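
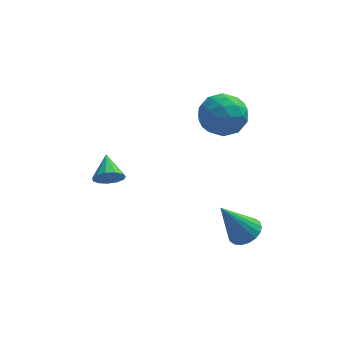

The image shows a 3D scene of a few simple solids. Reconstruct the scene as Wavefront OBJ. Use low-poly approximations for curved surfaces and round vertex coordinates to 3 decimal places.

v -3.182 1.927 -2.078
v -2.864 2.219 -2.616
v -3.278 3.053 -1.522
v -3.244 2.227 -2.696
v -3.605 2.138 -2.58
v -3.831 1.983 -2.305
v -3.851 1.81 -1.958
v -3.659 1.674 -1.648
v -3.315 1.618 -1.475
v -2.929 1.66 -1.494
v -2.623 1.787 -1.698
v -2.495 1.958 -2.022
v -2.584 2.119 -2.365
v 1.8 4.169 0.127
v 2.375 3.803 1.008
v 0.625 2.817 0.332
v 1.2 2.451 1.213
v 0.636 3.41 1.276
v 1.362 4.246 1.149
v 1.638 2.374 0.191
v 2.364 3.21 0.064
v 2.275 2.694 1.048
v 1.656 3.333 1.718
v 1.344 3.287 -0.378
v 0.725 3.926 0.292
v 2.191 4.105 0.549
v 0.809 2.515 0.791
v 0.478 3.079 0.827
v 0.816 2.864 1.345
v 1.595 4.365 0.632
v 1.934 4.15 1.15
v 0.911 3.919 1.308
v 1.066 2.47 0.19
v 1.405 2.255 0.708
v 2.184 3.756 -0.005
v 2.522 3.541 0.513
v 2.089 2.701 0.032
v 2.47 3.237 1.091
v 1.779 2.443 1.211
v 2.037 2.398 0.611
v 2.464 2.889 0.536
v 2.106 3.614 1.485
v 1.415 2.819 1.605
v 1.084 3.382 1.642
v 1.511 3.874 1.568
v 2.047 2.961 1.508
v 1.585 3.801 -0.265
v 0.894 3.006 -0.145
v 1.489 2.746 -0.228
v 1.916 3.238 -0.302
v 1.221 4.177 0.129
v 0.53 3.383 0.249
v 0.536 3.731 0.804
v 0.963 4.222 0.729
v 0.953 3.659 -0.168
v 2.271 0.414 -4.363
v 2.857 0.003 -4.08
v 1.249 0.186 -2.577
v 2.939 0.323 -3.992
v 2.889 0.662 -3.977
v 2.717 0.952 -4.039
v 2.456 1.135 -4.165
v 2.158 1.175 -4.33
v 1.883 1.065 -4.502
v 1.685 0.826 -4.646
v 1.602 0.505 -4.734
v 1.652 0.166 -4.748
v 1.825 -0.123 -4.687
v 2.085 -0.307 -4.561
v 2.383 -0.347 -4.396
v 2.658 -0.237 -4.224
f 2 1 4
f 2 4 3
f 4 1 5
f 4 5 3
f 5 1 6
f 5 6 3
f 6 1 7
f 6 7 3
f 7 1 8
f 7 8 3
f 8 1 9
f 8 9 3
f 9 1 10
f 9 10 3
f 10 1 11
f 10 11 3
f 11 1 12
f 11 12 3
f 12 1 13
f 12 13 3
f 13 1 2
f 13 2 3
f 14 51 30
f 51 25 54
f 30 54 19
f 51 54 30
f 14 30 26
f 30 19 31
f 26 31 15
f 30 31 26
f 14 26 35
f 26 15 36
f 35 36 21
f 26 36 35
f 14 35 47
f 35 21 50
f 47 50 24
f 35 50 47
f 14 47 51
f 47 24 55
f 51 55 25
f 47 55 51
f 15 31 42
f 31 19 45
f 42 45 23
f 31 45 42
f 19 54 32
f 54 25 53
f 32 53 18
f 54 53 32
f 25 55 52
f 55 24 48
f 52 48 16
f 55 48 52
f 24 50 49
f 50 21 37
f 49 37 20
f 50 37 49
f 21 36 41
f 36 15 38
f 41 38 22
f 36 38 41
f 17 43 29
f 43 23 44
f 29 44 18
f 43 44 29
f 17 29 27
f 29 18 28
f 27 28 16
f 29 28 27
f 17 27 34
f 27 16 33
f 34 33 20
f 27 33 34
f 17 34 39
f 34 20 40
f 39 40 22
f 34 40 39
f 17 39 43
f 39 22 46
f 43 46 23
f 39 46 43
f 18 44 32
f 44 23 45
f 32 45 19
f 44 45 32
f 16 28 52
f 28 18 53
f 52 53 25
f 28 53 52
f 20 33 49
f 33 16 48
f 49 48 24
f 33 48 49
f 22 40 41
f 40 20 37
f 41 37 21
f 40 37 41
f 23 46 42
f 46 22 38
f 42 38 15
f 46 38 42
f 57 56 59
f 57 59 58
f 59 56 60
f 59 60 58
f 60 56 61
f 60 61 58
f 61 56 62
f 61 62 58
f 62 56 63
f 62 63 58
f 63 56 64
f 63 64 58
f 64 56 65
f 64 65 58
f 65 56 66
f 65 66 58
f 66 56 67
f 66 67 58
f 67 56 68
f 67 68 58
f 68 56 69
f 68 69 58
f 69 56 70
f 69 70 58
f 70 56 71
f 70 71 58
f 71 56 57
f 71 57 58



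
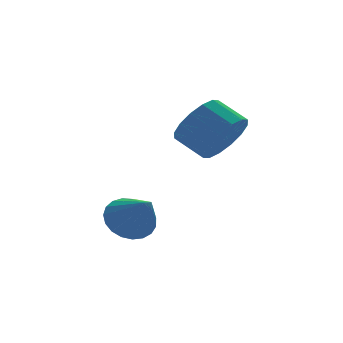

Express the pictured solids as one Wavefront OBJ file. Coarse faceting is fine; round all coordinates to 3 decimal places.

v 0.267 3.173 0.522
v 0.957 2.9 0.172
v 0.333 2.007 1.558
v 1.077 3.116 0.408
v 1.057 3.341 0.663
v 0.901 3.538 0.893
v 0.635 3.671 1.06
v 0.305 3.718 1.134
v -0.031 3.671 1.102
v -0.315 3.537 0.97
v -0.499 3.341 0.76
v -0.551 3.115 0.509
v -0.46 2.9 0.261
v -0.244 2.731 0.058
v 0.06 2.639 -0.065
v 0.4 2.639 -0.086
v 0.718 2.732 -0.002
v 3.15 2.736 3.306
v 3.836 2.65 3.972
v 3.376 3.538 4.56
v 2.69 3.624 3.894
v 4.021 2.968 3.637
v 3.561 3.855 4.226
v 3.972 3.223 3.214
v 3.512 4.111 3.803
v 3.703 3.348 2.815
v 3.243 4.236 3.404
v 3.286 3.309 2.548
v 2.826 4.197 3.136
v 2.833 3.117 2.484
v 2.373 4.004 3.072
v 2.464 2.822 2.64
v 2.004 3.71 3.228
v 2.279 2.505 2.974
v 1.819 3.392 3.563
v 2.328 2.249 3.397
v 1.868 3.137 3.986
v 2.597 2.124 3.796
v 2.137 3.012 4.385
v 3.014 2.163 4.064
v 2.554 3.051 4.652
v 3.467 2.356 4.128
v 3.007 3.243 4.716
f 2 1 4
f 2 4 3
f 4 1 5
f 4 5 3
f 5 1 6
f 5 6 3
f 6 1 7
f 6 7 3
f 7 1 8
f 7 8 3
f 8 1 9
f 8 9 3
f 9 1 10
f 9 10 3
f 10 1 11
f 10 11 3
f 11 1 12
f 11 12 3
f 12 1 13
f 12 13 3
f 13 1 14
f 13 14 3
f 14 1 15
f 14 15 3
f 15 1 16
f 15 16 3
f 16 1 17
f 16 17 3
f 17 1 2
f 17 2 3
f 19 18 22
f 19 22 20
f 20 22 23
f 20 23 21
f 22 18 24
f 22 24 23
f 23 24 25
f 23 25 21
f 24 18 26
f 24 26 25
f 25 26 27
f 25 27 21
f 26 18 28
f 26 28 27
f 27 28 29
f 27 29 21
f 28 18 30
f 28 30 29
f 29 30 31
f 29 31 21
f 30 18 32
f 30 32 31
f 31 32 33
f 31 33 21
f 32 18 34
f 32 34 33
f 33 34 35
f 33 35 21
f 34 18 36
f 34 36 35
f 35 36 37
f 35 37 21
f 36 18 38
f 36 38 37
f 37 38 39
f 37 39 21
f 38 18 40
f 38 40 39
f 39 40 41
f 39 41 21
f 40 18 42
f 40 42 41
f 41 42 43
f 41 43 21
f 42 18 19
f 42 19 43
f 43 19 20
f 43 20 21



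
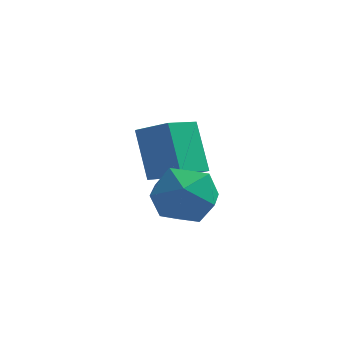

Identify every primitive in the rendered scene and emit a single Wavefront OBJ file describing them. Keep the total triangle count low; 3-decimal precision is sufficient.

v 2.379 -0.449 -3.029
v 1.861 -1.467 -2.599
v 3.251 -0.695 -2.561
v 2.734 -1.713 -2.131
v 2.846 -1.227 -4.309
v 2.329 -2.245 -3.879
v 3.719 -1.473 -3.841
v 3.201 -2.491 -3.411
v 3.511 -2.799 -3.15
v 4.065 -3.472 -2.782
v 2.955 -3.808 -4.158
v 3.509 -4.481 -3.79
v 2.783 -4.139 -3.288
v 3.127 -3.515 -2.665
v 3.893 -3.765 -4.275
v 4.237 -3.141 -3.652
v 4.301 -4.069 -3.477
v 3.615 -4.3 -2.867
v 3.405 -2.98 -4.073
v 2.719 -3.211 -3.463
f 2 4 1
f 5 2 1
f 1 4 3
f 3 5 1
f 2 8 4
f 6 2 5
f 6 8 2
f 4 8 3
f 7 5 3
f 3 8 7
f 7 6 5
f 8 6 7
f 9 20 14
f 9 14 10
f 9 10 16
f 9 16 19
f 9 19 20
f 10 14 18
f 14 20 13
f 20 19 11
f 19 16 15
f 16 10 17
f 12 18 13
f 12 13 11
f 12 11 15
f 12 15 17
f 12 17 18
f 13 18 14
f 11 13 20
f 15 11 19
f 17 15 16
f 18 17 10



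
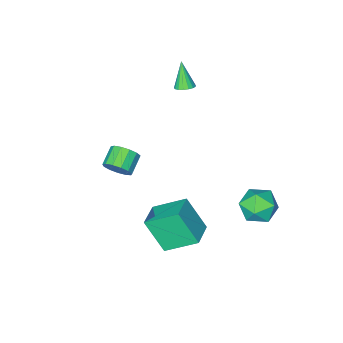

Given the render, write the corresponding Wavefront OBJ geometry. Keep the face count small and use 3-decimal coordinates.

v -2.19 -3.061 2.567
v -1.661 -3.15 2.63
v -2.47 -3.779 3.913
v -1.7 -2.921 2.744
v -1.85 -2.724 2.818
v -2.079 -2.605 2.834
v -2.333 -2.59 2.789
v -2.555 -2.683 2.694
v -2.693 -2.863 2.569
v -2.716 -3.088 2.444
v -2.618 -3.307 2.348
v -2.423 -3.47 2.301
v -2.174 -3.539 2.316
v -1.929 -3.499 2.388
v -1.744 -3.358 2.502
v 3.7 -0.193 1.941
v 4.168 -0.449 2.469
v 3.347 -0.962 2.947
v 2.88 -0.707 2.419
v 4.019 -0.079 2.61
v 3.198 -0.592 3.089
v 3.769 0.254 2.539
v 2.948 -0.259 3.017
v 3.498 0.445 2.278
v 2.677 -0.068 2.756
v 3.29 0.434 1.91
v 2.469 -0.08 2.388
v 3.213 0.223 1.551
v 2.392 -0.29 2.03
v 3.291 -0.12 1.317
v 2.47 -0.633 1.795
v 3.498 -0.486 1.28
v 2.678 -0.999 1.759
v 3.77 -0.759 1.454
v 2.949 -1.273 1.932
v 4.02 -0.853 1.781
v 3.199 -1.366 2.26
v 4.168 -0.737 2.16
v 3.347 -1.25 2.638
v -1.923 4.224 -1.951
v -1.29 3.919 -1.141
v -2.75 2.701 -1.879
v -2.117 2.396 -1.069
v -2.841 3.173 -0.92
v -2.329 4.115 -0.965
v -1.711 2.505 -2.055
v -1.199 3.447 -2.1
v -1.158 2.857 -1.205
v -1.857 3.269 -0.504
v -2.183 3.351 -2.516
v -2.882 3.763 -1.815
v 0.804 2.978 -1.738
v 1.237 1.936 -0.075
v 1.881 3.836 -1.482
v 2.314 2.794 0.182
v 1.966 1.826 -2.762
v 2.399 0.784 -1.098
v 3.043 2.684 -2.505
v 3.476 1.642 -0.842
f 2 1 4
f 2 4 3
f 4 1 5
f 4 5 3
f 5 1 6
f 5 6 3
f 6 1 7
f 6 7 3
f 7 1 8
f 7 8 3
f 8 1 9
f 8 9 3
f 9 1 10
f 9 10 3
f 10 1 11
f 10 11 3
f 11 1 12
f 11 12 3
f 12 1 13
f 12 13 3
f 13 1 14
f 13 14 3
f 14 1 15
f 14 15 3
f 15 1 2
f 15 2 3
f 17 16 20
f 17 20 18
f 18 20 21
f 18 21 19
f 20 16 22
f 20 22 21
f 21 22 23
f 21 23 19
f 22 16 24
f 22 24 23
f 23 24 25
f 23 25 19
f 24 16 26
f 24 26 25
f 25 26 27
f 25 27 19
f 26 16 28
f 26 28 27
f 27 28 29
f 27 29 19
f 28 16 30
f 28 30 29
f 29 30 31
f 29 31 19
f 30 16 32
f 30 32 31
f 31 32 33
f 31 33 19
f 32 16 34
f 32 34 33
f 33 34 35
f 33 35 19
f 34 16 36
f 34 36 35
f 35 36 37
f 35 37 19
f 36 16 38
f 36 38 37
f 37 38 39
f 37 39 19
f 38 16 17
f 38 17 39
f 39 17 18
f 39 18 19
f 40 51 45
f 40 45 41
f 40 41 47
f 40 47 50
f 40 50 51
f 41 45 49
f 45 51 44
f 51 50 42
f 50 47 46
f 47 41 48
f 43 49 44
f 43 44 42
f 43 42 46
f 43 46 48
f 43 48 49
f 44 49 45
f 42 44 51
f 46 42 50
f 48 46 47
f 49 48 41
f 53 55 52
f 56 53 52
f 52 55 54
f 54 56 52
f 53 59 55
f 57 53 56
f 57 59 53
f 55 59 54
f 58 56 54
f 54 59 58
f 58 57 56
f 59 57 58



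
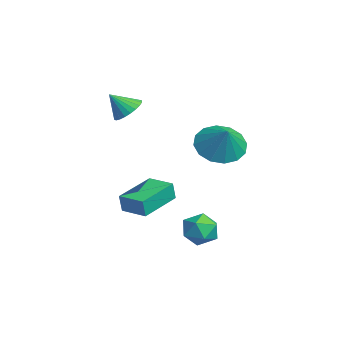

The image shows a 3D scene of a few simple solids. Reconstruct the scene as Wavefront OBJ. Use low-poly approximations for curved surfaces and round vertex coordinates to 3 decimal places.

v -1.178 -1.154 -1.486
v -1.086 -1.29 -0.621
v -2.395 0.364 -1.117
v -2.303 0.228 -0.253
v -0.217 -0.388 -1.467
v -0.125 -0.524 -0.603
v -1.434 1.13 -1.099
v -1.342 0.994 -0.234
v 0.67 2.456 2.622
v 1.367 1.876 2.017
v 1.61 2.504 3.658
v 1.479 2.415 1.891
v 1.373 2.964 1.961
v 1.079 3.378 2.208
v 0.676 3.545 2.566
v 0.271 3.419 2.939
v -0.027 3.036 3.226
v -0.138 2.497 3.352
v -0.032 1.947 3.282
v 0.261 1.534 3.035
v 0.665 1.367 2.677
v 1.07 1.493 2.304
v 0.402 1.907 -2.517
v 1.2 2.226 -2.367
v 0.58 0.974 -1.473
v 1.378 1.293 -1.323
v 0.674 1.774 -1.138
v 0.564 2.351 -1.783
v 1.216 0.849 -2.057
v 1.106 1.426 -2.702
v 1.703 1.572 -2.083
v 1.369 2.144 -1.515
v 0.411 1.056 -2.325
v 0.077 1.628 -1.757
v -3.612 -0.379 3.21
v -2.915 -0.199 3.484
v -3.768 -1.141 4.11
v -3.087 0.003 3.625
v -3.339 0.147 3.703
v -3.633 0.21 3.706
v -3.923 0.184 3.633
v -4.166 0.073 3.496
v -4.325 -0.108 3.315
v -4.375 -0.33 3.119
v -4.308 -0.559 2.936
v -4.136 -0.76 2.795
v -3.884 -0.904 2.717
v -3.59 -0.968 2.715
v -3.3 -0.942 2.787
v -3.057 -0.83 2.924
v -2.898 -0.649 3.105
v -2.849 -0.428 3.302
f 2 4 1
f 5 2 1
f 1 4 3
f 3 5 1
f 2 8 4
f 6 2 5
f 6 8 2
f 4 8 3
f 7 5 3
f 3 8 7
f 7 6 5
f 8 6 7
f 10 9 12
f 10 12 11
f 12 9 13
f 12 13 11
f 13 9 14
f 13 14 11
f 14 9 15
f 14 15 11
f 15 9 16
f 15 16 11
f 16 9 17
f 16 17 11
f 17 9 18
f 17 18 11
f 18 9 19
f 18 19 11
f 19 9 20
f 19 20 11
f 20 9 21
f 20 21 11
f 21 9 22
f 21 22 11
f 22 9 10
f 22 10 11
f 23 34 28
f 23 28 24
f 23 24 30
f 23 30 33
f 23 33 34
f 24 28 32
f 28 34 27
f 34 33 25
f 33 30 29
f 30 24 31
f 26 32 27
f 26 27 25
f 26 25 29
f 26 29 31
f 26 31 32
f 27 32 28
f 25 27 34
f 29 25 33
f 31 29 30
f 32 31 24
f 36 35 38
f 36 38 37
f 38 35 39
f 38 39 37
f 39 35 40
f 39 40 37
f 40 35 41
f 40 41 37
f 41 35 42
f 41 42 37
f 42 35 43
f 42 43 37
f 43 35 44
f 43 44 37
f 44 35 45
f 44 45 37
f 45 35 46
f 45 46 37
f 46 35 47
f 46 47 37
f 47 35 48
f 47 48 37
f 48 35 49
f 48 49 37
f 49 35 50
f 49 50 37
f 50 35 51
f 50 51 37
f 51 35 52
f 51 52 37
f 52 35 36
f 52 36 37



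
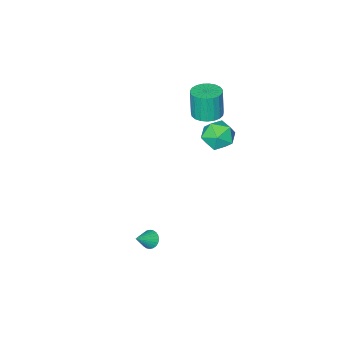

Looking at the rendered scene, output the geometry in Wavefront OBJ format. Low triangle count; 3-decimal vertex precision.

v -1.548 0.821 3.02
v -1.051 1.442 3.104
v -1.114 1.279 4.684
v -1.612 0.659 4.6
v -1.348 1.591 3.107
v -1.411 1.428 4.687
v -1.68 1.607 3.095
v -1.744 1.444 4.676
v -1.99 1.487 3.071
v -2.053 1.324 4.651
v -2.223 1.252 3.037
v -2.286 1.089 4.618
v -2.339 0.942 3.001
v -2.402 0.78 4.581
v -2.319 0.612 2.967
v -2.382 0.449 4.548
v -2.165 0.318 2.943
v -2.228 0.155 4.524
v -1.905 0.111 2.932
v -1.968 -0.052 4.513
v -1.583 0.026 2.937
v -1.647 -0.136 4.517
v -1.255 0.08 2.955
v -1.319 -0.083 4.536
v -0.978 0.261 2.985
v -1.042 0.098 4.565
v -0.8 0.54 3.021
v -0.863 0.377 4.601
v -0.75 0.867 3.056
v -0.814 0.704 4.637
v -0.839 1.186 3.086
v -0.903 1.023 4.666
v -1.375 2.922 2.246
v -0.69 2.588 2.825
v -1.77 1.472 1.875
v -1.085 1.138 2.454
v -1.856 1.569 2.823
v -1.612 2.465 3.052
v -0.848 1.595 1.648
v -0.604 2.491 1.877
v -0.365 1.768 2.455
v -0.987 1.752 3.182
v -1.473 2.308 1.518
v -2.095 2.292 2.245
v 3.245 2.31 -3.022
v 3.568 2.211 -3.443
v 4.155 2.37 -2.338
v 3.558 2.421 -3.448
v 3.5 2.615 -3.388
v 3.404 2.762 -3.272
v 3.283 2.84 -3.119
v 3.156 2.838 -2.95
v 3.043 2.755 -2.793
v 2.961 2.605 -2.67
v 2.922 2.41 -2.601
v 2.932 2.199 -2.596
v 2.99 2.006 -2.656
v 3.086 1.859 -2.772
v 3.207 1.78 -2.926
v 3.334 1.782 -3.094
v 3.447 1.865 -3.252
v 3.529 2.015 -3.374
f 2 1 5
f 2 5 3
f 3 5 6
f 3 6 4
f 5 1 7
f 5 7 6
f 6 7 8
f 6 8 4
f 7 1 9
f 7 9 8
f 8 9 10
f 8 10 4
f 9 1 11
f 9 11 10
f 10 11 12
f 10 12 4
f 11 1 13
f 11 13 12
f 12 13 14
f 12 14 4
f 13 1 15
f 13 15 14
f 14 15 16
f 14 16 4
f 15 1 17
f 15 17 16
f 16 17 18
f 16 18 4
f 17 1 19
f 17 19 18
f 18 19 20
f 18 20 4
f 19 1 21
f 19 21 20
f 20 21 22
f 20 22 4
f 21 1 23
f 21 23 22
f 22 23 24
f 22 24 4
f 23 1 25
f 23 25 24
f 24 25 26
f 24 26 4
f 25 1 27
f 25 27 26
f 26 27 28
f 26 28 4
f 27 1 29
f 27 29 28
f 28 29 30
f 28 30 4
f 29 1 31
f 29 31 30
f 30 31 32
f 30 32 4
f 31 1 2
f 31 2 32
f 32 2 3
f 32 3 4
f 33 44 38
f 33 38 34
f 33 34 40
f 33 40 43
f 33 43 44
f 34 38 42
f 38 44 37
f 44 43 35
f 43 40 39
f 40 34 41
f 36 42 37
f 36 37 35
f 36 35 39
f 36 39 41
f 36 41 42
f 37 42 38
f 35 37 44
f 39 35 43
f 41 39 40
f 42 41 34
f 46 45 48
f 46 48 47
f 48 45 49
f 48 49 47
f 49 45 50
f 49 50 47
f 50 45 51
f 50 51 47
f 51 45 52
f 51 52 47
f 52 45 53
f 52 53 47
f 53 45 54
f 53 54 47
f 54 45 55
f 54 55 47
f 55 45 56
f 55 56 47
f 56 45 57
f 56 57 47
f 57 45 58
f 57 58 47
f 58 45 59
f 58 59 47
f 59 45 60
f 59 60 47
f 60 45 61
f 60 61 47
f 61 45 62
f 61 62 47
f 62 45 46
f 62 46 47



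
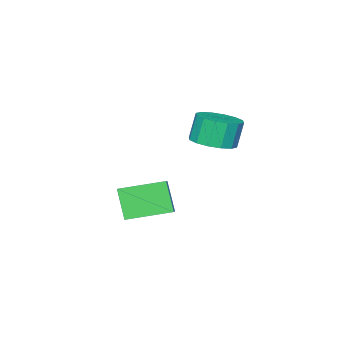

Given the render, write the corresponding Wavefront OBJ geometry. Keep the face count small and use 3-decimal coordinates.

v 0.458 -0.103 3.359
v 1.159 -0.562 3.591
v 0.803 -0.557 4.674
v 0.102 -0.097 4.441
v 1.284 -0.131 3.63
v 0.928 -0.126 4.713
v 1.188 0.307 3.596
v 0.831 0.313 4.679
v 0.896 0.636 3.499
v 0.539 0.642 4.582
v 0.486 0.767 3.363
v 0.13 0.772 4.446
v 0.07 0.665 3.227
v -0.287 0.67 4.31
v -0.243 0.357 3.126
v -0.599 0.362 4.209
v -0.368 -0.074 3.087
v -0.724 -0.069 4.17
v -0.271 -0.513 3.121
v -0.628 -0.507 4.204
v 0.021 -0.842 3.218
v -0.336 -0.836 4.301
v 0.43 -0.972 3.354
v 0.074 -0.967 4.437
v 0.847 -0.87 3.49
v 0.49 -0.865 4.573
v 0.365 -1.963 -0.882
v 0.051 -2.619 0.326
v 1.017 -1.429 -0.422
v 0.702 -2.085 0.786
v 1.618 -3.195 -1.226
v 1.303 -3.851 -0.018
v 2.269 -2.661 -0.766
v 1.955 -3.317 0.442
f 2 1 5
f 2 5 3
f 3 5 6
f 3 6 4
f 5 1 7
f 5 7 6
f 6 7 8
f 6 8 4
f 7 1 9
f 7 9 8
f 8 9 10
f 8 10 4
f 9 1 11
f 9 11 10
f 10 11 12
f 10 12 4
f 11 1 13
f 11 13 12
f 12 13 14
f 12 14 4
f 13 1 15
f 13 15 14
f 14 15 16
f 14 16 4
f 15 1 17
f 15 17 16
f 16 17 18
f 16 18 4
f 17 1 19
f 17 19 18
f 18 19 20
f 18 20 4
f 19 1 21
f 19 21 20
f 20 21 22
f 20 22 4
f 21 1 23
f 21 23 22
f 22 23 24
f 22 24 4
f 23 1 25
f 23 25 24
f 24 25 26
f 24 26 4
f 25 1 2
f 25 2 26
f 26 2 3
f 26 3 4
f 28 30 27
f 31 28 27
f 27 30 29
f 29 31 27
f 28 34 30
f 32 28 31
f 32 34 28
f 30 34 29
f 33 31 29
f 29 34 33
f 33 32 31
f 34 32 33



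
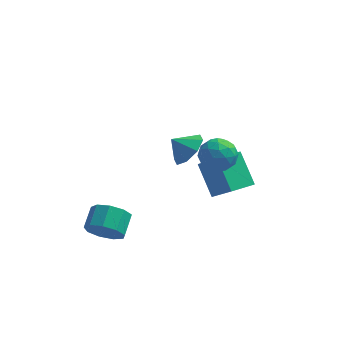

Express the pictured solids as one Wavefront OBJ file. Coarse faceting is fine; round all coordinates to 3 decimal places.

v 3.981 -0.56 -0.118
v 3.217 0.456 1.142
v 3.059 0.087 -1.198
v 2.296 1.103 0.062
v 4.864 0.357 -0.322
v 4.101 1.373 0.938
v 3.943 1.004 -1.402
v 3.179 2.02 -0.142
v 1.576 3.176 -0.779
v 2.215 3.212 -0.05
v 0.804 3.124 -0.101
v 1.985 3.886 -0.261
v 1.516 4.144 -0.775
v 1.082 3.834 -1.292
v 0.938 3.139 -1.509
v 1.168 2.465 -1.298
v 1.637 2.208 -0.784
v 2.071 2.517 -0.267
v 3.653 0.351 2.201
v 4.087 -0.325 2.616
v 2.653 -0.595 1.704
v 3.087 -1.271 2.119
v 2.658 -0.642 2.607
v 3.276 -0.057 2.914
v 3.464 -0.863 1.406
v 4.082 -0.278 1.713
v 3.97 -1.075 2.125
v 3.472 -0.939 2.867
v 3.268 0.019 1.453
v 2.77 0.155 2.195
v 3.957 0.096 2.452
v 2.783 -1.016 1.868
v 2.531 -0.647 2.155
v 2.786 -1.044 2.399
v 3.481 0.254 2.627
v 3.736 -0.144 2.871
v 2.896 -0.33 2.866
v 3.004 -0.776 1.449
v 3.259 -1.174 1.693
v 3.954 0.124 1.921
v 4.209 -0.273 2.165
v 3.844 -0.59 1.454
v 4.144 -0.742 2.407
v 3.557 -1.298 2.115
v 3.778 -1.058 1.696
v 4.141 -0.714 1.876
v 3.851 -0.662 2.844
v 3.264 -1.218 2.552
v 3.012 -0.849 2.838
v 3.375 -0.505 3.019
v 3.783 -1.103 2.555
v 3.476 0.298 1.768
v 2.889 -0.258 1.476
v 3.365 -0.415 1.301
v 3.728 -0.071 1.482
v 3.183 0.378 2.205
v 2.596 -0.178 1.913
v 2.599 -0.206 2.444
v 2.962 0.138 2.624
v 2.957 0.183 1.765
v -1.112 -2.643 -1.758
v -0.513 -3.018 -1.184
v -0.39 -2.032 -0.668
v -0.988 -1.657 -1.242
v -0.217 -2.794 -1.683
v -0.094 -1.807 -1.167
v -0.339 -2.499 -2.218
v -0.216 -1.513 -1.702
v -0.823 -2.272 -2.537
v -0.7 -1.285 -2.021
v -1.441 -2.218 -2.492
v -1.318 -1.232 -1.976
v -1.906 -2.364 -2.103
v -1.783 -1.377 -1.587
v -1.998 -2.64 -1.553
v -1.875 -1.653 -1.037
v -1.676 -2.917 -1.099
v -1.553 -1.931 -0.583
v -1.09 -3.067 -0.953
v -0.967 -2.081 -0.437
f 2 4 1
f 5 2 1
f 1 4 3
f 3 5 1
f 2 8 4
f 6 2 5
f 6 8 2
f 4 8 3
f 7 5 3
f 3 8 7
f 7 6 5
f 8 6 7
f 10 9 12
f 10 12 11
f 12 9 13
f 12 13 11
f 13 9 14
f 13 14 11
f 14 9 15
f 14 15 11
f 15 9 16
f 15 16 11
f 16 9 17
f 16 17 11
f 17 9 18
f 17 18 11
f 18 9 10
f 18 10 11
f 19 56 35
f 56 30 59
f 35 59 24
f 56 59 35
f 19 35 31
f 35 24 36
f 31 36 20
f 35 36 31
f 19 31 40
f 31 20 41
f 40 41 26
f 31 41 40
f 19 40 52
f 40 26 55
f 52 55 29
f 40 55 52
f 19 52 56
f 52 29 60
f 56 60 30
f 52 60 56
f 20 36 47
f 36 24 50
f 47 50 28
f 36 50 47
f 24 59 37
f 59 30 58
f 37 58 23
f 59 58 37
f 30 60 57
f 60 29 53
f 57 53 21
f 60 53 57
f 29 55 54
f 55 26 42
f 54 42 25
f 55 42 54
f 26 41 46
f 41 20 43
f 46 43 27
f 41 43 46
f 22 48 34
f 48 28 49
f 34 49 23
f 48 49 34
f 22 34 32
f 34 23 33
f 32 33 21
f 34 33 32
f 22 32 39
f 32 21 38
f 39 38 25
f 32 38 39
f 22 39 44
f 39 25 45
f 44 45 27
f 39 45 44
f 22 44 48
f 44 27 51
f 48 51 28
f 44 51 48
f 23 49 37
f 49 28 50
f 37 50 24
f 49 50 37
f 21 33 57
f 33 23 58
f 57 58 30
f 33 58 57
f 25 38 54
f 38 21 53
f 54 53 29
f 38 53 54
f 27 45 46
f 45 25 42
f 46 42 26
f 45 42 46
f 28 51 47
f 51 27 43
f 47 43 20
f 51 43 47
f 62 61 65
f 62 65 63
f 63 65 66
f 63 66 64
f 65 61 67
f 65 67 66
f 66 67 68
f 66 68 64
f 67 61 69
f 67 69 68
f 68 69 70
f 68 70 64
f 69 61 71
f 69 71 70
f 70 71 72
f 70 72 64
f 71 61 73
f 71 73 72
f 72 73 74
f 72 74 64
f 73 61 75
f 73 75 74
f 74 75 76
f 74 76 64
f 75 61 77
f 75 77 76
f 76 77 78
f 76 78 64
f 77 61 79
f 77 79 78
f 78 79 80
f 78 80 64
f 79 61 62
f 79 62 80
f 80 62 63
f 80 63 64



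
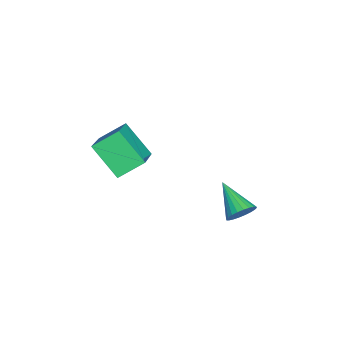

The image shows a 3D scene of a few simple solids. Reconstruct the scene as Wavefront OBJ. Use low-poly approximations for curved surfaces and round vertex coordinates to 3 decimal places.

v -0.844 4.071 -0.786
v -0.375 3.593 -0.672
v -1.976 3.169 0.086
v -0.339 3.751 -0.462
v -0.381 3.958 -0.302
v -0.493 4.182 -0.215
v -0.658 4.39 -0.215
v -0.852 4.549 -0.302
v -1.045 4.635 -0.462
v -1.207 4.635 -0.672
v -1.314 4.55 -0.9
v -1.349 4.392 -1.11
v -1.308 4.185 -1.27
v -1.196 3.96 -1.357
v -1.03 3.753 -1.357
v -0.837 3.594 -1.27
v -0.644 3.508 -1.11
v -0.482 3.507 -0.9
v -3.395 -2.047 1.057
v -1.513 -2.003 2.115
v -3.825 -1.004 1.779
v -1.943 -0.96 2.837
v -2.717 -0.9 -0.197
v -0.835 -0.856 0.861
v -3.147 0.143 0.525
v -1.265 0.187 1.583
f 2 1 4
f 2 4 3
f 4 1 5
f 4 5 3
f 5 1 6
f 5 6 3
f 6 1 7
f 6 7 3
f 7 1 8
f 7 8 3
f 8 1 9
f 8 9 3
f 9 1 10
f 9 10 3
f 10 1 11
f 10 11 3
f 11 1 12
f 11 12 3
f 12 1 13
f 12 13 3
f 13 1 14
f 13 14 3
f 14 1 15
f 14 15 3
f 15 1 16
f 15 16 3
f 16 1 17
f 16 17 3
f 17 1 18
f 17 18 3
f 18 1 2
f 18 2 3
f 20 22 19
f 23 20 19
f 19 22 21
f 21 23 19
f 20 26 22
f 24 20 23
f 24 26 20
f 22 26 21
f 25 23 21
f 21 26 25
f 25 24 23
f 26 24 25



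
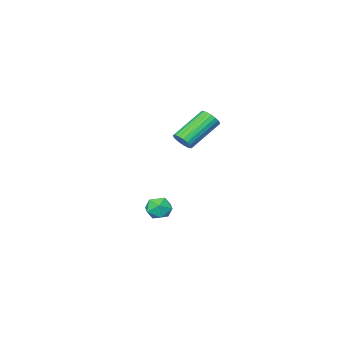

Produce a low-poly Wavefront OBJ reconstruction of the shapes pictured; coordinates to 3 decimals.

v -2.271 1.034 2.374
v -1.91 0.96 2.885
v -3.688 1.072 4.157
v -4.049 1.146 3.646
v -1.913 1.22 2.858
v -3.691 1.332 4.13
v -1.978 1.449 2.747
v -3.756 1.56 4.019
v -2.093 1.605 2.571
v -3.872 1.717 3.844
v -2.239 1.663 2.362
v -4.018 1.775 3.635
v -2.391 1.612 2.154
v -4.17 1.724 3.427
v -2.522 1.461 1.985
v -4.301 1.573 3.258
v -2.609 1.237 1.883
v -4.388 1.348 3.155
v -2.638 0.977 1.865
v -4.417 1.089 3.138
v -2.603 0.727 1.936
v -4.382 0.839 3.208
v -2.511 0.53 2.082
v -4.29 0.642 3.355
v -2.377 0.421 2.279
v -4.156 0.532 3.551
v -2.225 0.417 2.492
v -4.004 0.529 3.764
v -2.081 0.52 2.684
v -3.859 0.632 3.957
v -1.969 0.712 2.823
v -3.748 0.824 4.096
v -3.643 -1.396 -3.687
v -2.906 -1.594 -3.332
v -3.694 -2.626 -4.268
v -2.957 -2.824 -3.913
v -3.644 -2.733 -3.435
v -3.612 -1.973 -3.076
v -2.988 -2.247 -4.524
v -2.956 -1.487 -4.165
v -2.502 -2.12 -3.849
v -2.907 -2.421 -3.176
v -3.693 -1.799 -4.424
v -4.098 -2.1 -3.751
f 2 1 5
f 2 5 3
f 3 5 6
f 3 6 4
f 5 1 7
f 5 7 6
f 6 7 8
f 6 8 4
f 7 1 9
f 7 9 8
f 8 9 10
f 8 10 4
f 9 1 11
f 9 11 10
f 10 11 12
f 10 12 4
f 11 1 13
f 11 13 12
f 12 13 14
f 12 14 4
f 13 1 15
f 13 15 14
f 14 15 16
f 14 16 4
f 15 1 17
f 15 17 16
f 16 17 18
f 16 18 4
f 17 1 19
f 17 19 18
f 18 19 20
f 18 20 4
f 19 1 21
f 19 21 20
f 20 21 22
f 20 22 4
f 21 1 23
f 21 23 22
f 22 23 24
f 22 24 4
f 23 1 25
f 23 25 24
f 24 25 26
f 24 26 4
f 25 1 27
f 25 27 26
f 26 27 28
f 26 28 4
f 27 1 29
f 27 29 28
f 28 29 30
f 28 30 4
f 29 1 31
f 29 31 30
f 30 31 32
f 30 32 4
f 31 1 2
f 31 2 32
f 32 2 3
f 32 3 4
f 33 44 38
f 33 38 34
f 33 34 40
f 33 40 43
f 33 43 44
f 34 38 42
f 38 44 37
f 44 43 35
f 43 40 39
f 40 34 41
f 36 42 37
f 36 37 35
f 36 35 39
f 36 39 41
f 36 41 42
f 37 42 38
f 35 37 44
f 39 35 43
f 41 39 40
f 42 41 34



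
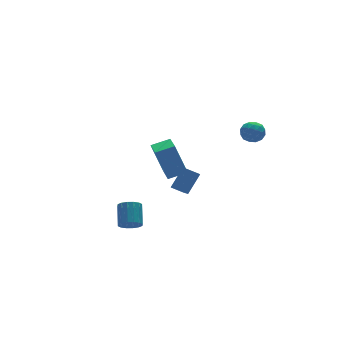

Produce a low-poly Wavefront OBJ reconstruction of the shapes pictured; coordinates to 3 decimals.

v -2.999 0.878 -4.358
v -2.428 0.952 -4.774
v -1.91 1.996 -3.878
v -2.481 1.922 -3.462
v -2.675 1.19 -4.908
v -2.157 2.233 -4.012
v -3.009 1.344 -4.894
v -2.49 2.387 -3.998
v -3.34 1.373 -4.737
v -2.821 2.416 -3.841
v -3.579 1.27 -4.478
v -3.061 2.313 -3.582
v -3.663 1.061 -4.187
v -3.145 2.105 -3.291
v -3.57 0.804 -3.942
v -3.052 1.848 -3.046
v -3.323 0.567 -3.808
v -2.805 1.61 -2.912
v -2.99 0.413 -3.822
v -2.471 1.456 -2.926
v -2.659 0.384 -3.979
v -2.14 1.427 -3.083
v -2.419 0.487 -4.238
v -1.901 1.53 -3.342
v -2.335 0.695 -4.529
v -1.817 1.739 -3.633
v 1.968 -2.651 3.511
v 2.64 -2.347 3.627
v 2.38 -3.713 3.913
v 3.052 -3.409 4.029
v 2.473 -3.209 4.456
v 2.218 -2.553 4.207
v 2.802 -3.507 3.333
v 2.547 -2.851 3.084
v 3.155 -2.876 3.517
v 2.952 -2.692 4.211
v 2.068 -3.368 3.329
v 1.865 -3.184 4.023
v 2.268 -2.406 3.533
v 2.752 -3.654 4.007
v 2.411 -3.537 4.257
v 2.806 -3.358 4.326
v 2.02 -2.527 3.875
v 2.415 -2.348 3.943
v 2.317 -2.855 4.43
v 2.605 -3.712 3.597
v 3 -3.533 3.665
v 2.214 -2.702 3.214
v 2.609 -2.523 3.283
v 2.703 -3.205 3.11
v 2.966 -2.538 3.537
v 3.208 -3.162 3.773
v 3.061 -3.22 3.364
v 2.911 -2.834 3.218
v 2.846 -2.43 3.945
v 3.088 -3.054 4.182
v 2.748 -2.936 4.432
v 2.598 -2.551 4.286
v 3.149 -2.741 3.88
v 1.932 -3.006 3.358
v 2.174 -3.63 3.595
v 2.422 -3.509 3.254
v 2.272 -3.124 3.108
v 1.812 -2.898 3.767
v 2.054 -3.522 4.003
v 2.109 -3.226 4.322
v 1.959 -2.84 4.176
v 1.871 -3.319 3.66
v 0.382 2.655 -2.618
v -0.085 3.332 -0.632
v 0.933 4.213 -3.019
v 0.465 4.89 -1.033
v 1.515 2.35 -2.247
v 1.047 3.027 -0.261
v 2.065 3.908 -2.648
v 1.598 4.585 -0.662
v 0.472 0.459 -2.623
v -0.402 -0.614 -1.602
v -0.014 1.077 -2.39
v -0.888 0.004 -1.368
v 1.428 0.776 -1.472
v 0.554 -0.297 -0.45
v 0.942 1.394 -1.238
v 0.068 0.321 -0.217
f 2 1 5
f 2 5 3
f 3 5 6
f 3 6 4
f 5 1 7
f 5 7 6
f 6 7 8
f 6 8 4
f 7 1 9
f 7 9 8
f 8 9 10
f 8 10 4
f 9 1 11
f 9 11 10
f 10 11 12
f 10 12 4
f 11 1 13
f 11 13 12
f 12 13 14
f 12 14 4
f 13 1 15
f 13 15 14
f 14 15 16
f 14 16 4
f 15 1 17
f 15 17 16
f 16 17 18
f 16 18 4
f 17 1 19
f 17 19 18
f 18 19 20
f 18 20 4
f 19 1 21
f 19 21 20
f 20 21 22
f 20 22 4
f 21 1 23
f 21 23 22
f 22 23 24
f 22 24 4
f 23 1 25
f 23 25 24
f 24 25 26
f 24 26 4
f 25 1 2
f 25 2 26
f 26 2 3
f 26 3 4
f 27 64 43
f 64 38 67
f 43 67 32
f 64 67 43
f 27 43 39
f 43 32 44
f 39 44 28
f 43 44 39
f 27 39 48
f 39 28 49
f 48 49 34
f 39 49 48
f 27 48 60
f 48 34 63
f 60 63 37
f 48 63 60
f 27 60 64
f 60 37 68
f 64 68 38
f 60 68 64
f 28 44 55
f 44 32 58
f 55 58 36
f 44 58 55
f 32 67 45
f 67 38 66
f 45 66 31
f 67 66 45
f 38 68 65
f 68 37 61
f 65 61 29
f 68 61 65
f 37 63 62
f 63 34 50
f 62 50 33
f 63 50 62
f 34 49 54
f 49 28 51
f 54 51 35
f 49 51 54
f 30 56 42
f 56 36 57
f 42 57 31
f 56 57 42
f 30 42 40
f 42 31 41
f 40 41 29
f 42 41 40
f 30 40 47
f 40 29 46
f 47 46 33
f 40 46 47
f 30 47 52
f 47 33 53
f 52 53 35
f 47 53 52
f 30 52 56
f 52 35 59
f 56 59 36
f 52 59 56
f 31 57 45
f 57 36 58
f 45 58 32
f 57 58 45
f 29 41 65
f 41 31 66
f 65 66 38
f 41 66 65
f 33 46 62
f 46 29 61
f 62 61 37
f 46 61 62
f 35 53 54
f 53 33 50
f 54 50 34
f 53 50 54
f 36 59 55
f 59 35 51
f 55 51 28
f 59 51 55
f 70 72 69
f 73 70 69
f 69 72 71
f 71 73 69
f 70 76 72
f 74 70 73
f 74 76 70
f 72 76 71
f 75 73 71
f 71 76 75
f 75 74 73
f 76 74 75
f 78 80 77
f 81 78 77
f 77 80 79
f 79 81 77
f 78 84 80
f 82 78 81
f 82 84 78
f 80 84 79
f 83 81 79
f 79 84 83
f 83 82 81
f 84 82 83



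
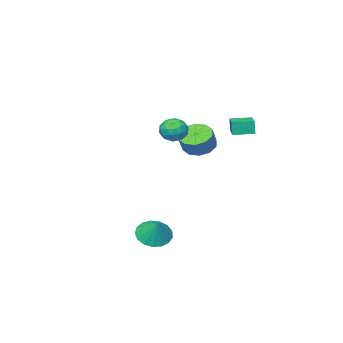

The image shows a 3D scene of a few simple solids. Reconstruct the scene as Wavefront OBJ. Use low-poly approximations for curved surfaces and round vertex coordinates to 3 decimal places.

v 3.724 1.845 -2.485
v 4.589 2.072 -2.933
v 4.056 2.575 -1.475
v 4.29 2.415 -3.082
v 3.861 2.626 -3.094
v 3.4 2.659 -2.967
v 3.014 2.505 -2.73
v 2.791 2.2 -2.436
v 2.781 1.814 -2.154
v 2.988 1.435 -1.948
v 3.363 1.149 -1.865
v 3.821 1.023 -1.924
v 4.257 1.086 -2.111
v 4.571 1.322 -2.385
v 4.691 1.678 -2.681
v 0.693 0.701 3.486
v 1.383 0.253 3.309
v 0.237 -0.313 4.271
v 0.927 -0.761 4.094
v 0.984 -0.069 4.57
v 1.266 0.558 4.085
v 0.354 -0.618 3.495
v 0.636 0.009 3.01
v 1.174 -0.561 3.315
v 1.563 -0.222 3.98
v 0.057 0.162 3.6
v 0.446 0.501 4.265
v 1.078 0.566 3.329
v 0.542 -0.626 4.251
v 0.575 -0.219 4.531
v 0.981 -0.482 4.427
v 1.009 0.745 3.784
v 1.415 0.482 3.681
v 1.18 0.292 4.422
v 0.205 -0.542 3.899
v 0.611 -0.805 3.796
v 0.639 0.422 3.153
v 1.045 0.159 3.049
v 0.44 -0.352 3.158
v 1.361 -0.176 3.229
v 1.093 -0.772 3.69
v 0.756 -0.688 3.338
v 0.922 -0.319 3.053
v 1.59 0.023 3.619
v 1.321 -0.572 4.08
v 1.355 -0.166 4.36
v 1.521 0.202 4.075
v 1.466 -0.455 3.622
v 0.299 0.512 3.5
v 0.03 -0.083 3.961
v 0.099 -0.262 3.505
v 0.265 0.106 3.22
v 0.527 0.712 3.89
v 0.259 0.116 4.351
v 0.698 0.259 4.527
v 0.864 0.628 4.242
v 0.154 0.395 3.958
v -3.476 -2.898 0.876
v -2.9 -2.228 0.386
v -2.348 -1.951 1.415
v -2.924 -2.622 1.904
v -3.414 -1.934 0.583
v -2.862 -1.657 1.611
v -3.952 -2.008 0.891
v -3.4 -1.731 1.92
v -4.308 -2.422 1.194
v -3.756 -2.145 2.223
v -4.346 -3.018 1.375
v -3.794 -2.741 2.404
v -4.052 -3.569 1.365
v -3.5 -3.292 2.394
v -3.538 -3.863 1.169
v -2.986 -3.586 2.197
v -3 -3.789 0.86
v -2.448 -3.512 1.889
v -2.644 -3.375 0.557
v -2.092 -3.098 1.586
v -2.606 -2.779 0.376
v -2.054 -2.502 1.405
v -3.433 1.537 3.273
v -3.435 1.46 4.15
v -2.823 2.4 3.35
v -2.824 2.323 4.226
v -2.436 0.837 3.214
v -2.437 0.76 4.09
v -1.825 1.7 3.29
v -1.827 1.623 4.167
f 2 1 4
f 2 4 3
f 4 1 5
f 4 5 3
f 5 1 6
f 5 6 3
f 6 1 7
f 6 7 3
f 7 1 8
f 7 8 3
f 8 1 9
f 8 9 3
f 9 1 10
f 9 10 3
f 10 1 11
f 10 11 3
f 11 1 12
f 11 12 3
f 12 1 13
f 12 13 3
f 13 1 14
f 13 14 3
f 14 1 15
f 14 15 3
f 15 1 2
f 15 2 3
f 16 53 32
f 53 27 56
f 32 56 21
f 53 56 32
f 16 32 28
f 32 21 33
f 28 33 17
f 32 33 28
f 16 28 37
f 28 17 38
f 37 38 23
f 28 38 37
f 16 37 49
f 37 23 52
f 49 52 26
f 37 52 49
f 16 49 53
f 49 26 57
f 53 57 27
f 49 57 53
f 17 33 44
f 33 21 47
f 44 47 25
f 33 47 44
f 21 56 34
f 56 27 55
f 34 55 20
f 56 55 34
f 27 57 54
f 57 26 50
f 54 50 18
f 57 50 54
f 26 52 51
f 52 23 39
f 51 39 22
f 52 39 51
f 23 38 43
f 38 17 40
f 43 40 24
f 38 40 43
f 19 45 31
f 45 25 46
f 31 46 20
f 45 46 31
f 19 31 29
f 31 20 30
f 29 30 18
f 31 30 29
f 19 29 36
f 29 18 35
f 36 35 22
f 29 35 36
f 19 36 41
f 36 22 42
f 41 42 24
f 36 42 41
f 19 41 45
f 41 24 48
f 45 48 25
f 41 48 45
f 20 46 34
f 46 25 47
f 34 47 21
f 46 47 34
f 18 30 54
f 30 20 55
f 54 55 27
f 30 55 54
f 22 35 51
f 35 18 50
f 51 50 26
f 35 50 51
f 24 42 43
f 42 22 39
f 43 39 23
f 42 39 43
f 25 48 44
f 48 24 40
f 44 40 17
f 48 40 44
f 59 58 62
f 59 62 60
f 60 62 63
f 60 63 61
f 62 58 64
f 62 64 63
f 63 64 65
f 63 65 61
f 64 58 66
f 64 66 65
f 65 66 67
f 65 67 61
f 66 58 68
f 66 68 67
f 67 68 69
f 67 69 61
f 68 58 70
f 68 70 69
f 69 70 71
f 69 71 61
f 70 58 72
f 70 72 71
f 71 72 73
f 71 73 61
f 72 58 74
f 72 74 73
f 73 74 75
f 73 75 61
f 74 58 76
f 74 76 75
f 75 76 77
f 75 77 61
f 76 58 78
f 76 78 77
f 77 78 79
f 77 79 61
f 78 58 59
f 78 59 79
f 79 59 60
f 79 60 61
f 81 83 80
f 84 81 80
f 80 83 82
f 82 84 80
f 81 87 83
f 85 81 84
f 85 87 81
f 83 87 82
f 86 84 82
f 82 87 86
f 86 85 84
f 87 85 86



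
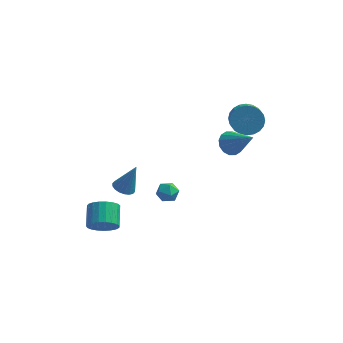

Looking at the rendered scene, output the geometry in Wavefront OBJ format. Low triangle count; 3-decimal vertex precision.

v 2.691 1.408 0.704
v 3.012 0.932 0.132
v 3.989 0.492 2.196
v 3.252 1.276 0.135
v 3.342 1.655 0.29
v 3.257 1.968 0.555
v 3.021 2.131 0.861
v 2.696 2.1 1.124
v 2.37 1.884 1.275
v 2.13 1.54 1.272
v 2.04 1.161 1.118
v 2.125 0.848 0.852
v 2.362 0.685 0.546
v 2.686 0.716 0.283
v 3.209 4.3 0.436
v 3.854 4.808 0.989
v 4.037 3.829 1.676
v 3.391 3.32 1.124
v 3.523 4.877 1.176
v 3.706 3.898 1.863
v 3.145 4.859 1.251
v 3.328 3.88 1.938
v 2.776 4.756 1.201
v 2.959 3.777 1.888
v 2.473 4.583 1.035
v 2.656 3.604 1.723
v 2.282 4.367 0.778
v 2.465 3.388 1.466
v 2.232 4.14 0.469
v 2.415 3.161 1.157
v 2.331 3.938 0.155
v 2.514 2.959 0.842
v 2.563 3.791 -0.116
v 2.746 2.812 0.571
v 2.894 3.722 -0.303
v 3.077 2.743 0.384
v 3.272 3.74 -0.378
v 3.455 2.761 0.309
v 3.641 3.843 -0.328
v 3.824 2.864 0.359
v 3.944 4.016 -0.163
v 4.127 3.037 0.525
v 4.135 4.232 0.094
v 4.318 3.253 0.782
v 4.185 4.459 0.403
v 4.368 3.48 1.091
v 4.086 4.661 0.718
v 4.269 3.682 1.405
v -2.73 -2.033 -0.749
v -2.338 -1.547 -0.992
v -2.07 -1.747 0.889
v -2.587 -1.401 -0.918
v -2.864 -1.379 -0.81
v -3.115 -1.488 -0.69
v -3.289 -1.704 -0.582
v -3.353 -1.985 -0.507
v -3.293 -2.276 -0.48
v -3.122 -2.519 -0.507
v -2.874 -2.666 -0.581
v -2.597 -2.687 -0.689
v -2.346 -2.579 -0.809
v -2.171 -2.362 -0.917
v -2.108 -2.081 -0.992
v -2.167 -1.79 -1.019
v -0.524 -1.907 -0.685
v 0.137 -2.09 -0.794
v -0.677 -2.83 -0.066
v -0.016 -3.013 -0.175
v -0.163 -2.463 0.221
v -0.068 -1.892 -0.162
v -0.472 -3.028 -0.698
v -0.377 -2.457 -1.081
v 0.169 -2.783 -0.802
v 0.36 -2.433 -0.234
v -0.9 -2.487 -0.626
v -0.709 -2.137 -0.058
v -3.868 -2.376 -4.082
v -3.521 -1.945 -4.817
v -3.686 -0.713 -4.173
v -4.032 -1.144 -3.438
v -3.895 -1.953 -4.898
v -4.059 -0.721 -4.254
v -4.264 -2.034 -4.838
v -4.428 -0.801 -4.194
v -4.564 -2.173 -4.648
v -4.729 -0.941 -4.004
v -4.745 -2.348 -4.359
v -4.909 -1.116 -3.715
v -4.773 -2.528 -4.023
v -4.938 -1.296 -3.378
v -4.645 -2.682 -3.696
v -4.81 -1.449 -3.052
v -4.383 -2.782 -3.437
v -4.547 -1.55 -2.793
v -4.031 -2.813 -3.289
v -4.196 -1.58 -2.645
v -3.651 -2.767 -3.278
v -3.816 -1.535 -2.634
v -3.309 -2.655 -3.406
v -3.474 -1.423 -2.762
v -3.063 -2.494 -3.651
v -3.228 -1.262 -3.007
v -2.957 -2.312 -3.971
v -3.121 -1.08 -3.327
v -3.008 -2.142 -4.31
v -3.172 -0.91 -3.666
v -3.207 -2.012 -4.609
v -3.372 -0.78 -3.965
f 2 1 4
f 2 4 3
f 4 1 5
f 4 5 3
f 5 1 6
f 5 6 3
f 6 1 7
f 6 7 3
f 7 1 8
f 7 8 3
f 8 1 9
f 8 9 3
f 9 1 10
f 9 10 3
f 10 1 11
f 10 11 3
f 11 1 12
f 11 12 3
f 12 1 13
f 12 13 3
f 13 1 14
f 13 14 3
f 14 1 2
f 14 2 3
f 16 15 19
f 16 19 17
f 17 19 20
f 17 20 18
f 19 15 21
f 19 21 20
f 20 21 22
f 20 22 18
f 21 15 23
f 21 23 22
f 22 23 24
f 22 24 18
f 23 15 25
f 23 25 24
f 24 25 26
f 24 26 18
f 25 15 27
f 25 27 26
f 26 27 28
f 26 28 18
f 27 15 29
f 27 29 28
f 28 29 30
f 28 30 18
f 29 15 31
f 29 31 30
f 30 31 32
f 30 32 18
f 31 15 33
f 31 33 32
f 32 33 34
f 32 34 18
f 33 15 35
f 33 35 34
f 34 35 36
f 34 36 18
f 35 15 37
f 35 37 36
f 36 37 38
f 36 38 18
f 37 15 39
f 37 39 38
f 38 39 40
f 38 40 18
f 39 15 41
f 39 41 40
f 40 41 42
f 40 42 18
f 41 15 43
f 41 43 42
f 42 43 44
f 42 44 18
f 43 15 45
f 43 45 44
f 44 45 46
f 44 46 18
f 45 15 47
f 45 47 46
f 46 47 48
f 46 48 18
f 47 15 16
f 47 16 48
f 48 16 17
f 48 17 18
f 50 49 52
f 50 52 51
f 52 49 53
f 52 53 51
f 53 49 54
f 53 54 51
f 54 49 55
f 54 55 51
f 55 49 56
f 55 56 51
f 56 49 57
f 56 57 51
f 57 49 58
f 57 58 51
f 58 49 59
f 58 59 51
f 59 49 60
f 59 60 51
f 60 49 61
f 60 61 51
f 61 49 62
f 61 62 51
f 62 49 63
f 62 63 51
f 63 49 64
f 63 64 51
f 64 49 50
f 64 50 51
f 65 76 70
f 65 70 66
f 65 66 72
f 65 72 75
f 65 75 76
f 66 70 74
f 70 76 69
f 76 75 67
f 75 72 71
f 72 66 73
f 68 74 69
f 68 69 67
f 68 67 71
f 68 71 73
f 68 73 74
f 69 74 70
f 67 69 76
f 71 67 75
f 73 71 72
f 74 73 66
f 78 77 81
f 78 81 79
f 79 81 82
f 79 82 80
f 81 77 83
f 81 83 82
f 82 83 84
f 82 84 80
f 83 77 85
f 83 85 84
f 84 85 86
f 84 86 80
f 85 77 87
f 85 87 86
f 86 87 88
f 86 88 80
f 87 77 89
f 87 89 88
f 88 89 90
f 88 90 80
f 89 77 91
f 89 91 90
f 90 91 92
f 90 92 80
f 91 77 93
f 91 93 92
f 92 93 94
f 92 94 80
f 93 77 95
f 93 95 94
f 94 95 96
f 94 96 80
f 95 77 97
f 95 97 96
f 96 97 98
f 96 98 80
f 97 77 99
f 97 99 98
f 98 99 100
f 98 100 80
f 99 77 101
f 99 101 100
f 100 101 102
f 100 102 80
f 101 77 103
f 101 103 102
f 102 103 104
f 102 104 80
f 103 77 105
f 103 105 104
f 104 105 106
f 104 106 80
f 105 77 107
f 105 107 106
f 106 107 108
f 106 108 80
f 107 77 78
f 107 78 108
f 108 78 79
f 108 79 80



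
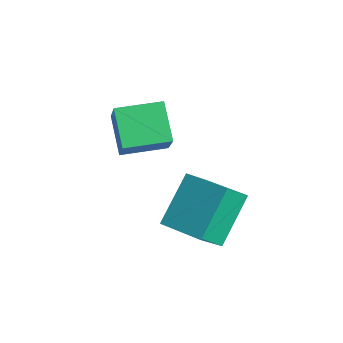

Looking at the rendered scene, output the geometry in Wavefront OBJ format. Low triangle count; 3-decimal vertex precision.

v -0.815 -2.89 -2.049
v -0.591 -3.729 -1.235
v -1.528 -1.668 -0.594
v -1.304 -2.507 0.22
v 0.744 -2.253 -1.82
v 0.968 -3.092 -1.006
v 0.031 -1.031 -0.365
v 0.255 -1.87 0.449
v -4.253 -3.768 1.299
v -3.058 -4.159 2.642
v -3.873 -2.238 1.405
v -2.677 -2.629 2.748
v -3.143 -3.971 0.252
v -1.947 -4.362 1.595
v -2.762 -2.441 0.358
v -1.567 -2.832 1.701
f 2 4 1
f 5 2 1
f 1 4 3
f 3 5 1
f 2 8 4
f 6 2 5
f 6 8 2
f 4 8 3
f 7 5 3
f 3 8 7
f 7 6 5
f 8 6 7
f 10 12 9
f 13 10 9
f 9 12 11
f 11 13 9
f 10 16 12
f 14 10 13
f 14 16 10
f 12 16 11
f 15 13 11
f 11 16 15
f 15 14 13
f 16 14 15



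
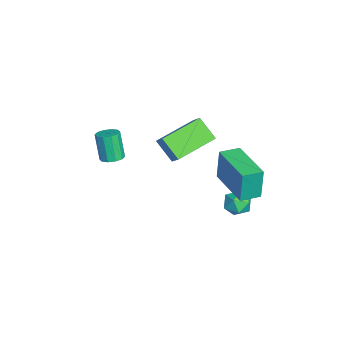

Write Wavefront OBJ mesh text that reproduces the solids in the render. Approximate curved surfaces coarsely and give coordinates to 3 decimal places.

v -4.442 0.975 0.461
v -3.903 1.242 1.033
v -3.85 1.648 -0.41
v -3.311 1.914 0.162
v -3.229 -0.614 0.058
v -2.69 -0.348 0.63
v -2.637 0.058 -0.813
v -2.098 0.325 -0.241
v -0.672 3.331 -1.558
v -0.042 3.249 -1.307
v -0.658 2.291 -1.933
v -0.028 2.209 -1.682
v -0.559 2.273 -1.257
v -0.568 2.916 -1.025
v -0.132 2.624 -2.215
v -0.141 3.267 -1.983
v 0.292 2.812 -1.713
v 0.028 2.595 -1.121
v -0.728 2.945 -2.119
v -0.992 2.728 -1.527
v -3.716 -2.507 -1.479
v -3.21 -2.672 -1.34
v -3.638 -2.877 -0.023
v -4.144 -2.713 -0.161
v -3.228 -2.336 -1.293
v -3.655 -2.541 0.024
v -3.432 -2.065 -1.317
v -3.86 -2.27 -0
v -3.745 -1.963 -1.403
v -4.173 -2.169 -0.086
v -4.047 -2.07 -1.518
v -4.474 -2.275 -0.201
v -4.222 -2.343 -1.617
v -4.65 -2.548 -0.3
v -4.205 -2.679 -1.664
v -4.632 -2.884 -0.347
v -4 -2.95 -1.64
v -4.428 -3.155 -0.323
v -3.687 -3.051 -1.554
v -4.115 -3.257 -0.237
v -3.386 -2.945 -1.439
v -3.813 -3.15 -0.122
v -0.172 1.898 0.275
v -0.253 1.982 1.76
v -0.568 2.748 0.205
v -0.649 2.831 1.691
v 1.729 2.789 0.329
v 1.648 2.872 1.815
v 1.333 3.638 0.26
v 1.252 3.722 1.745
f 2 4 1
f 5 2 1
f 1 4 3
f 3 5 1
f 2 8 4
f 6 2 5
f 6 8 2
f 4 8 3
f 7 5 3
f 3 8 7
f 7 6 5
f 8 6 7
f 9 20 14
f 9 14 10
f 9 10 16
f 9 16 19
f 9 19 20
f 10 14 18
f 14 20 13
f 20 19 11
f 19 16 15
f 16 10 17
f 12 18 13
f 12 13 11
f 12 11 15
f 12 15 17
f 12 17 18
f 13 18 14
f 11 13 20
f 15 11 19
f 17 15 16
f 18 17 10
f 22 21 25
f 22 25 23
f 23 25 26
f 23 26 24
f 25 21 27
f 25 27 26
f 26 27 28
f 26 28 24
f 27 21 29
f 27 29 28
f 28 29 30
f 28 30 24
f 29 21 31
f 29 31 30
f 30 31 32
f 30 32 24
f 31 21 33
f 31 33 32
f 32 33 34
f 32 34 24
f 33 21 35
f 33 35 34
f 34 35 36
f 34 36 24
f 35 21 37
f 35 37 36
f 36 37 38
f 36 38 24
f 37 21 39
f 37 39 38
f 38 39 40
f 38 40 24
f 39 21 41
f 39 41 40
f 40 41 42
f 40 42 24
f 41 21 22
f 41 22 42
f 42 22 23
f 42 23 24
f 44 46 43
f 47 44 43
f 43 46 45
f 45 47 43
f 44 50 46
f 48 44 47
f 48 50 44
f 46 50 45
f 49 47 45
f 45 50 49
f 49 48 47
f 50 48 49



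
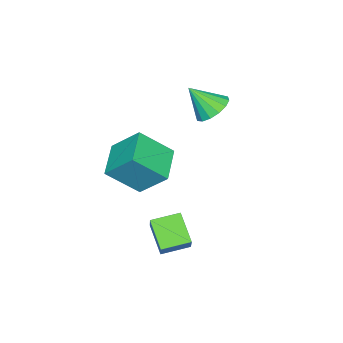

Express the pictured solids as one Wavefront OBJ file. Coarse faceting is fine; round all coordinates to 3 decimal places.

v 1.772 -1.738 -0.976
v 1.63 -0.444 0.281
v 3.377 -1.072 -1.481
v 3.236 0.223 -0.224
v 2.664 -2.903 0.324
v 2.523 -1.608 1.581
v 4.27 -2.236 -0.181
v 4.128 -0.942 1.076
v -1.406 -0.329 1.212
v -0.823 0.329 1.515
v -0.974 -1.291 2.468
v -1.242 0.424 1.732
v -1.705 0.317 1.809
v -2.088 0.037 1.727
v -2.288 -0.341 1.506
v -2.252 -0.716 1.207
v -1.989 -0.988 0.909
v -1.57 -1.083 0.692
v -1.107 -0.976 0.614
v -0.724 -0.696 0.697
v -0.524 -0.318 0.917
v -0.56 0.057 1.217
v 3.337 -0.614 -3.489
v 4.137 -0.105 -2.404
v 2.419 0.318 -3.249
v 3.219 0.827 -2.164
v 4.061 0.353 -4.476
v 4.861 0.862 -3.391
v 3.143 1.285 -4.236
v 3.943 1.794 -3.151
f 2 4 1
f 5 2 1
f 1 4 3
f 3 5 1
f 2 8 4
f 6 2 5
f 6 8 2
f 4 8 3
f 7 5 3
f 3 8 7
f 7 6 5
f 8 6 7
f 10 9 12
f 10 12 11
f 12 9 13
f 12 13 11
f 13 9 14
f 13 14 11
f 14 9 15
f 14 15 11
f 15 9 16
f 15 16 11
f 16 9 17
f 16 17 11
f 17 9 18
f 17 18 11
f 18 9 19
f 18 19 11
f 19 9 20
f 19 20 11
f 20 9 21
f 20 21 11
f 21 9 22
f 21 22 11
f 22 9 10
f 22 10 11
f 24 26 23
f 27 24 23
f 23 26 25
f 25 27 23
f 24 30 26
f 28 24 27
f 28 30 24
f 26 30 25
f 29 27 25
f 25 30 29
f 29 28 27
f 30 28 29



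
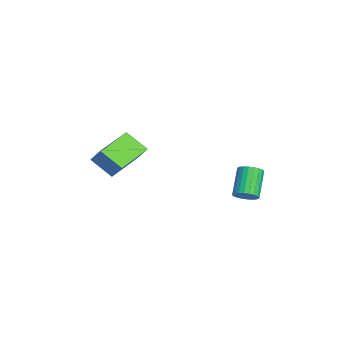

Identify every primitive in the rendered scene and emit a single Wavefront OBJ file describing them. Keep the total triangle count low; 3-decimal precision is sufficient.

v -2.938 -3.65 -0.043
v -3.529 -4.576 0.808
v -4.489 -2.34 0.306
v -5.08 -3.266 1.157
v -2.4 -3.234 0.783
v -2.991 -4.16 1.634
v -3.951 -1.924 1.132
v -4.542 -2.85 1.983
v 0.161 2.042 0.075
v 0.457 1.688 0.474
v -0.585 2.045 1.564
v -0.881 2.398 1.165
v 0.565 1.897 0.509
v -0.477 2.254 1.599
v 0.612 2.128 0.477
v -0.431 2.485 1.567
v 0.589 2.347 0.385
v -0.453 2.703 1.475
v 0.502 2.518 0.245
v -0.541 2.875 1.335
v 0.363 2.617 0.079
v -0.68 2.974 1.169
v 0.193 2.629 -0.087
v -0.85 2.986 1.003
v 0.018 2.551 -0.229
v -1.024 2.908 0.861
v -0.135 2.395 -0.324
v -1.177 2.752 0.766
v -0.243 2.186 -0.359
v -1.285 2.543 0.731
v -0.289 1.955 -0.327
v -1.332 2.312 0.763
v -0.267 1.737 -0.235
v -1.309 2.093 0.855
v -0.179 1.565 -0.095
v -1.222 1.922 0.995
v -0.04 1.466 0.071
v -1.083 1.823 1.161
v 0.13 1.454 0.237
v -0.913 1.811 1.327
v 0.304 1.532 0.379
v -0.738 1.889 1.469
f 2 4 1
f 5 2 1
f 1 4 3
f 3 5 1
f 2 8 4
f 6 2 5
f 6 8 2
f 4 8 3
f 7 5 3
f 3 8 7
f 7 6 5
f 8 6 7
f 10 9 13
f 10 13 11
f 11 13 14
f 11 14 12
f 13 9 15
f 13 15 14
f 14 15 16
f 14 16 12
f 15 9 17
f 15 17 16
f 16 17 18
f 16 18 12
f 17 9 19
f 17 19 18
f 18 19 20
f 18 20 12
f 19 9 21
f 19 21 20
f 20 21 22
f 20 22 12
f 21 9 23
f 21 23 22
f 22 23 24
f 22 24 12
f 23 9 25
f 23 25 24
f 24 25 26
f 24 26 12
f 25 9 27
f 25 27 26
f 26 27 28
f 26 28 12
f 27 9 29
f 27 29 28
f 28 29 30
f 28 30 12
f 29 9 31
f 29 31 30
f 30 31 32
f 30 32 12
f 31 9 33
f 31 33 32
f 32 33 34
f 32 34 12
f 33 9 35
f 33 35 34
f 34 35 36
f 34 36 12
f 35 9 37
f 35 37 36
f 36 37 38
f 36 38 12
f 37 9 39
f 37 39 38
f 38 39 40
f 38 40 12
f 39 9 41
f 39 41 40
f 40 41 42
f 40 42 12
f 41 9 10
f 41 10 42
f 42 10 11
f 42 11 12



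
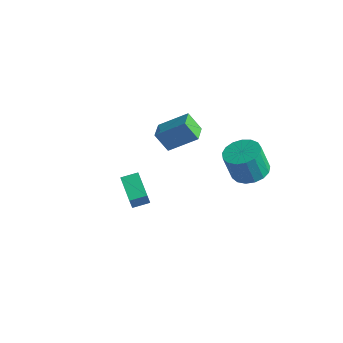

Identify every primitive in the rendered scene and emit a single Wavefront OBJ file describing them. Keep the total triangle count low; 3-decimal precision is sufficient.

v -3.141 0.945 -1.319
v -1.885 1.968 -0.216
v -3.804 1.933 -1.479
v -2.547 2.955 -0.376
v -2.433 1.245 -2.404
v -1.176 2.267 -1.301
v -3.095 2.232 -2.564
v -1.839 3.255 -1.461
v -1.114 -3.503 -1.217
v -0.967 -3.851 -0.291
v -0.607 -2.728 -1.006
v -0.46 -3.075 -0.08
v 0.26 -4.265 -1.72
v 0.407 -4.612 -0.794
v 0.767 -3.489 -1.509
v 0.914 -3.837 -0.583
v 1.799 3.13 -2.762
v 2.851 2.951 -2.591
v 2.512 2.57 -0.907
v 1.461 2.75 -1.078
v 2.793 3.454 -2.489
v 2.454 3.074 -0.805
v 2.507 3.883 -2.45
v 2.169 3.503 -0.765
v 2.06 4.14 -2.482
v 1.721 3.76 -0.797
v 1.553 4.165 -2.578
v 1.214 3.785 -0.894
v 1.102 3.954 -2.717
v 0.763 3.573 -1.032
v 0.811 3.553 -2.866
v 0.472 3.173 -1.181
v 0.747 3.056 -2.991
v 0.408 2.675 -1.306
v 0.923 2.575 -3.064
v 0.584 2.195 -1.379
v 1.301 2.222 -3.068
v 0.962 1.842 -1.383
v 1.792 2.077 -3.002
v 1.453 1.697 -1.317
v 2.286 2.173 -2.881
v 1.947 1.793 -1.196
v 2.668 2.489 -2.733
v 2.329 2.108 -1.048
f 2 4 1
f 5 2 1
f 1 4 3
f 3 5 1
f 2 8 4
f 6 2 5
f 6 8 2
f 4 8 3
f 7 5 3
f 3 8 7
f 7 6 5
f 8 6 7
f 10 12 9
f 13 10 9
f 9 12 11
f 11 13 9
f 10 16 12
f 14 10 13
f 14 16 10
f 12 16 11
f 15 13 11
f 11 16 15
f 15 14 13
f 16 14 15
f 18 17 21
f 18 21 19
f 19 21 22
f 19 22 20
f 21 17 23
f 21 23 22
f 22 23 24
f 22 24 20
f 23 17 25
f 23 25 24
f 24 25 26
f 24 26 20
f 25 17 27
f 25 27 26
f 26 27 28
f 26 28 20
f 27 17 29
f 27 29 28
f 28 29 30
f 28 30 20
f 29 17 31
f 29 31 30
f 30 31 32
f 30 32 20
f 31 17 33
f 31 33 32
f 32 33 34
f 32 34 20
f 33 17 35
f 33 35 34
f 34 35 36
f 34 36 20
f 35 17 37
f 35 37 36
f 36 37 38
f 36 38 20
f 37 17 39
f 37 39 38
f 38 39 40
f 38 40 20
f 39 17 41
f 39 41 40
f 40 41 42
f 40 42 20
f 41 17 43
f 41 43 42
f 42 43 44
f 42 44 20
f 43 17 18
f 43 18 44
f 44 18 19
f 44 19 20



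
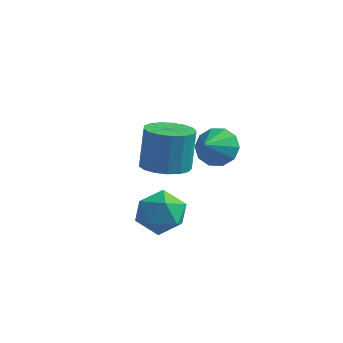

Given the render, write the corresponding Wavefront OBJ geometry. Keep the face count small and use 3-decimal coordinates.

v -3.365 1.574 -2.803
v -2.835 0.813 -2.594
v -2.884 1.246 -0.889
v -3.415 2.006 -1.097
v -2.53 1.142 -2.669
v -2.579 1.574 -0.964
v -2.416 1.569 -2.774
v -2.465 2.002 -1.069
v -2.519 1.998 -2.886
v -2.568 2.43 -1.181
v -2.817 2.329 -2.979
v -2.866 2.762 -1.273
v -3.24 2.487 -3.031
v -3.289 2.92 -1.326
v -3.692 2.436 -3.031
v -3.741 2.869 -1.326
v -4.069 2.188 -2.979
v -4.118 2.62 -1.273
v -4.285 1.798 -2.886
v -4.334 2.231 -1.181
v -4.29 1.358 -2.774
v -4.339 1.79 -1.069
v -4.084 0.966 -2.669
v -4.133 1.399 -0.964
v -3.713 0.714 -2.595
v -3.762 1.147 -0.889
v -3.262 0.659 -2.568
v -3.311 1.092 -0.862
v -3.317 0.025 -3.66
v -2.613 0.103 -2.926
v -2.267 -0.863 -4.574
v -1.563 -0.785 -3.84
v -2.4 -1.347 -3.686
v -3.049 -0.799 -3.121
v -1.831 0.039 -4.379
v -2.48 0.587 -3.814
v -1.695 0.111 -3.37
v -2.046 -0.745 -2.942
v -2.834 -0.015 -4.558
v -3.185 -0.871 -4.13
v -2.614 4.115 -2.946
v -2.039 4.497 -2.384
v -2.606 3.085 -2.254
v -2.548 4.61 -2.209
v -3.082 4.534 -2.315
v -3.438 4.298 -2.663
v -3.479 3.992 -3.118
v -3.189 3.733 -3.507
v -2.68 3.62 -3.682
v -2.146 3.695 -3.576
v -1.791 3.931 -3.229
v -1.75 4.237 -2.773
f 2 1 5
f 2 5 3
f 3 5 6
f 3 6 4
f 5 1 7
f 5 7 6
f 6 7 8
f 6 8 4
f 7 1 9
f 7 9 8
f 8 9 10
f 8 10 4
f 9 1 11
f 9 11 10
f 10 11 12
f 10 12 4
f 11 1 13
f 11 13 12
f 12 13 14
f 12 14 4
f 13 1 15
f 13 15 14
f 14 15 16
f 14 16 4
f 15 1 17
f 15 17 16
f 16 17 18
f 16 18 4
f 17 1 19
f 17 19 18
f 18 19 20
f 18 20 4
f 19 1 21
f 19 21 20
f 20 21 22
f 20 22 4
f 21 1 23
f 21 23 22
f 22 23 24
f 22 24 4
f 23 1 25
f 23 25 24
f 24 25 26
f 24 26 4
f 25 1 27
f 25 27 26
f 26 27 28
f 26 28 4
f 27 1 2
f 27 2 28
f 28 2 3
f 28 3 4
f 29 40 34
f 29 34 30
f 29 30 36
f 29 36 39
f 29 39 40
f 30 34 38
f 34 40 33
f 40 39 31
f 39 36 35
f 36 30 37
f 32 38 33
f 32 33 31
f 32 31 35
f 32 35 37
f 32 37 38
f 33 38 34
f 31 33 40
f 35 31 39
f 37 35 36
f 38 37 30
f 42 41 44
f 42 44 43
f 44 41 45
f 44 45 43
f 45 41 46
f 45 46 43
f 46 41 47
f 46 47 43
f 47 41 48
f 47 48 43
f 48 41 49
f 48 49 43
f 49 41 50
f 49 50 43
f 50 41 51
f 50 51 43
f 51 41 52
f 51 52 43
f 52 41 42
f 52 42 43



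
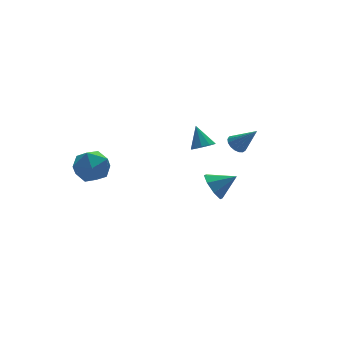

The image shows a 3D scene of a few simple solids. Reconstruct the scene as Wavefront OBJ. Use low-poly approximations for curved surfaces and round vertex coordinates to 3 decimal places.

v 2.673 2.181 0.453
v 3.113 1.767 0.765
v 2.707 3.039 1.547
v 3.334 2.045 0.54
v 3.302 2.375 0.282
v 3.03 2.631 0.089
v 2.622 2.716 0.036
v 2.233 2.596 0.142
v 2.013 2.318 0.366
v 2.044 1.988 0.624
v 2.316 1.731 0.817
v 2.724 1.647 0.871
v 0.065 -3.329 1.417
v 0.401 -3.653 0.671
v 1.115 -3.771 2.083
v 0.595 -3.019 0.787
v 0.479 -2.566 1.271
v 0.12 -2.56 1.841
v -0.271 -3.004 2.163
v -0.465 -3.639 2.047
v -0.349 -4.092 1.563
v 0.01 -4.098 0.993
v 3.391 0.03 1.606
v 3.692 0.532 1.777
v 4.069 -0.79 2.814
v 3.442 0.546 1.927
v 3.18 0.442 2.003
v 2.967 0.243 1.989
v 2.85 -0.004 1.886
v 2.857 -0.244 1.72
v 2.987 -0.421 1.527
v 3.209 -0.495 1.352
v 3.473 -0.448 1.236
v 3.717 -0.293 1.204
v 3.887 -0.063 1.264
v 3.944 0.188 1.402
v 3.873 0.402 1.587
v -2.8 4.246 -0.341
v -2.165 3.324 -0.151
v -4.255 3.396 0.391
v -3.62 2.474 0.581
v -3.433 3.423 1.175
v -2.534 3.949 0.722
v -3.886 2.771 -0.482
v -2.987 3.297 -0.935
v -2.836 2.412 -0.238
v -2.557 2.815 0.786
v -3.863 3.905 -0.546
v -3.584 4.308 0.478
f 2 1 4
f 2 4 3
f 4 1 5
f 4 5 3
f 5 1 6
f 5 6 3
f 6 1 7
f 6 7 3
f 7 1 8
f 7 8 3
f 8 1 9
f 8 9 3
f 9 1 10
f 9 10 3
f 10 1 11
f 10 11 3
f 11 1 12
f 11 12 3
f 12 1 2
f 12 2 3
f 14 13 16
f 14 16 15
f 16 13 17
f 16 17 15
f 17 13 18
f 17 18 15
f 18 13 19
f 18 19 15
f 19 13 20
f 19 20 15
f 20 13 21
f 20 21 15
f 21 13 22
f 21 22 15
f 22 13 14
f 22 14 15
f 24 23 26
f 24 26 25
f 26 23 27
f 26 27 25
f 27 23 28
f 27 28 25
f 28 23 29
f 28 29 25
f 29 23 30
f 29 30 25
f 30 23 31
f 30 31 25
f 31 23 32
f 31 32 25
f 32 23 33
f 32 33 25
f 33 23 34
f 33 34 25
f 34 23 35
f 34 35 25
f 35 23 36
f 35 36 25
f 36 23 37
f 36 37 25
f 37 23 24
f 37 24 25
f 38 49 43
f 38 43 39
f 38 39 45
f 38 45 48
f 38 48 49
f 39 43 47
f 43 49 42
f 49 48 40
f 48 45 44
f 45 39 46
f 41 47 42
f 41 42 40
f 41 40 44
f 41 44 46
f 41 46 47
f 42 47 43
f 40 42 49
f 44 40 48
f 46 44 45
f 47 46 39



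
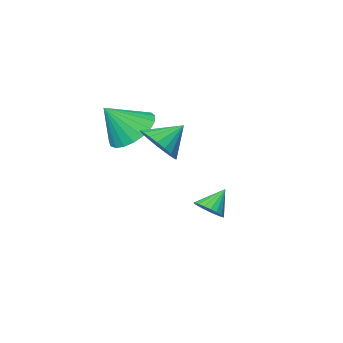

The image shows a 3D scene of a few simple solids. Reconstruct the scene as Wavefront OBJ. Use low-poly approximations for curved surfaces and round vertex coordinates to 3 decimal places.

v 2.534 -1.384 1.405
v 2.979 -0.741 1.83
v 1.586 -1.236 2.175
v 2.798 -0.55 1.57
v 2.571 -0.503 1.282
v 2.338 -0.609 1.015
v 2.138 -0.848 0.815
v 2.007 -1.18 0.717
v 1.967 -1.547 0.739
v 2.025 -1.886 0.875
v 2.172 -2.139 1.103
v 2.38 -2.26 1.384
v 2.616 -2.23 1.668
v 2.837 -2.054 1.906
v 3.006 -1.762 2.058
v 3.093 -1.404 2.097
v 3.084 -1.043 2.017
v -0.333 -2.523 -2.799
v 0.14 -2.48 -2.37
v -1.087 -2.597 -1.961
v 0.075 -2.224 -2.406
v -0.061 -2.021 -2.51
v -0.244 -1.903 -2.664
v -0.442 -1.893 -2.841
v -0.621 -1.992 -3.011
v -0.751 -2.183 -3.145
v -0.808 -2.432 -3.218
v -0.783 -2.697 -3.22
v -0.68 -2.932 -3.148
v -0.517 -3.096 -3.016
v -0.323 -3.161 -2.847
v -0.13 -3.115 -2.669
v 0.028 -2.968 -2.514
v 0.123 -2.743 -2.408
v 2.369 -3.308 1.465
v 3.171 -3.078 0.844
v 3.351 -3.572 2.635
v 3.073 -2.692 1.012
v 2.854 -2.412 1.259
v 2.551 -2.287 1.541
v 2.217 -2.339 1.81
v 1.909 -2.559 2.02
v 1.68 -2.908 2.133
v 1.571 -3.326 2.131
v 1.599 -3.742 2.014
v 1.761 -4.082 1.802
v 2.028 -4.289 1.531
v 2.353 -4.326 1.249
v 2.682 -4.187 1.005
v 2.956 -3.896 0.84
v 3.129 -3.504 0.783
f 2 1 4
f 2 4 3
f 4 1 5
f 4 5 3
f 5 1 6
f 5 6 3
f 6 1 7
f 6 7 3
f 7 1 8
f 7 8 3
f 8 1 9
f 8 9 3
f 9 1 10
f 9 10 3
f 10 1 11
f 10 11 3
f 11 1 12
f 11 12 3
f 12 1 13
f 12 13 3
f 13 1 14
f 13 14 3
f 14 1 15
f 14 15 3
f 15 1 16
f 15 16 3
f 16 1 17
f 16 17 3
f 17 1 2
f 17 2 3
f 19 18 21
f 19 21 20
f 21 18 22
f 21 22 20
f 22 18 23
f 22 23 20
f 23 18 24
f 23 24 20
f 24 18 25
f 24 25 20
f 25 18 26
f 25 26 20
f 26 18 27
f 26 27 20
f 27 18 28
f 27 28 20
f 28 18 29
f 28 29 20
f 29 18 30
f 29 30 20
f 30 18 31
f 30 31 20
f 31 18 32
f 31 32 20
f 32 18 33
f 32 33 20
f 33 18 34
f 33 34 20
f 34 18 19
f 34 19 20
f 36 35 38
f 36 38 37
f 38 35 39
f 38 39 37
f 39 35 40
f 39 40 37
f 40 35 41
f 40 41 37
f 41 35 42
f 41 42 37
f 42 35 43
f 42 43 37
f 43 35 44
f 43 44 37
f 44 35 45
f 44 45 37
f 45 35 46
f 45 46 37
f 46 35 47
f 46 47 37
f 47 35 48
f 47 48 37
f 48 35 49
f 48 49 37
f 49 35 50
f 49 50 37
f 50 35 51
f 50 51 37
f 51 35 36
f 51 36 37



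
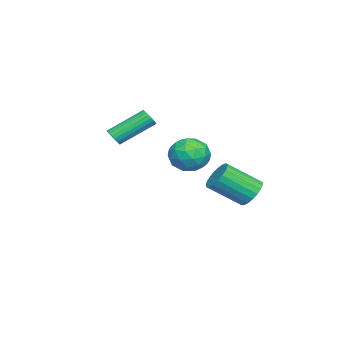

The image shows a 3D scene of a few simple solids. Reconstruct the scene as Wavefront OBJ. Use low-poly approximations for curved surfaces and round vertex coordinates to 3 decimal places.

v 3.353 3.994 3.712
v 3.861 3.839 2.83
v 2.559 2.541 3.51
v 3.067 2.386 2.628
v 3.572 2.351 3.525
v 4.062 3.249 3.65
v 2.358 3.131 2.69
v 2.848 4.029 2.815
v 3.246 3.305 2.197
v 3.996 2.824 2.714
v 2.424 3.556 3.626
v 3.174 3.075 4.143
v 3.676 4.044 3.289
v 2.744 2.336 3.051
v 3.04 2.316 3.579
v 3.339 2.225 3.06
v 3.795 3.697 3.771
v 4.094 3.606 3.252
v 3.924 2.732 3.661
v 2.326 2.774 3.088
v 2.625 2.683 2.569
v 3.081 4.155 3.28
v 3.38 4.064 2.761
v 2.496 3.648 2.679
v 3.614 3.639 2.398
v 3.147 2.785 2.28
v 2.73 3.223 2.316
v 3.019 3.751 2.389
v 4.055 3.356 2.702
v 3.588 2.502 2.583
v 3.885 2.482 3.111
v 4.173 3.009 3.184
v 3.693 3.043 2.33
v 2.832 3.878 3.757
v 2.365 3.024 3.638
v 2.247 3.371 3.156
v 2.535 3.898 3.229
v 3.273 3.595 4.06
v 2.806 2.741 3.942
v 3.401 2.629 3.951
v 3.69 3.157 4.024
v 2.727 3.337 4.01
v 0.337 -1.379 2.856
v 0.792 -1.144 2.946
v -0.202 0.333 4.115
v -0.657 0.099 4.024
v 0.726 -1.046 2.766
v -0.268 0.432 3.934
v 0.593 -1.005 2.6
v -0.402 0.473 3.769
v 0.415 -1.029 2.479
v -0.579 0.449 3.648
v 0.224 -1.113 2.423
v -0.77 0.365 3.592
v 0.052 -1.243 2.442
v -0.942 0.234 3.611
v -0.07 -1.397 2.533
v -1.064 0.081 3.701
v -0.122 -1.548 2.679
v -1.116 -0.07 3.847
v -0.094 -1.669 2.856
v -1.089 -0.191 4.024
v 0.008 -1.74 3.033
v -0.987 -0.263 4.201
v 0.167 -1.749 3.179
v -0.828 -0.271 4.347
v 0.355 -1.694 3.269
v -0.639 -0.216 4.438
v 0.54 -1.584 3.288
v -0.454 -0.106 4.457
v 0.691 -1.439 3.232
v -0.304 0.039 4.401
v 0.78 -1.283 3.112
v -0.215 0.194 4.28
v -2.794 4.532 -1.235
v -2.132 4.35 -1.786
v -1.544 2.766 -0.556
v -2.206 2.948 -0.005
v -1.976 4.587 -1.555
v -1.388 3.003 -0.325
v -1.961 4.815 -1.269
v -1.373 3.231 -0.039
v -2.091 4.994 -0.977
v -1.503 3.41 0.253
v -2.342 5.093 -0.729
v -1.754 3.508 0.501
v -2.671 5.094 -0.569
v -2.083 3.51 0.661
v -3.021 4.999 -0.525
v -2.433 3.415 0.705
v -3.333 4.823 -0.603
v -2.744 3.239 0.627
v -3.551 4.597 -0.79
v -2.962 3.013 0.44
v -3.638 4.359 -1.054
v -3.05 2.775 0.176
v -3.579 4.151 -1.35
v -2.991 2.567 -0.12
v -3.385 4.01 -1.626
v -2.797 2.425 -0.396
v -3.088 3.958 -1.834
v -2.5 2.374 -0.604
v -2.741 4.006 -1.938
v -2.153 2.422 -0.708
v -2.403 4.145 -1.921
v -1.814 2.56 -0.691
f 1 38 17
f 38 12 41
f 17 41 6
f 38 41 17
f 1 17 13
f 17 6 18
f 13 18 2
f 17 18 13
f 1 13 22
f 13 2 23
f 22 23 8
f 13 23 22
f 1 22 34
f 22 8 37
f 34 37 11
f 22 37 34
f 1 34 38
f 34 11 42
f 38 42 12
f 34 42 38
f 2 18 29
f 18 6 32
f 29 32 10
f 18 32 29
f 6 41 19
f 41 12 40
f 19 40 5
f 41 40 19
f 12 42 39
f 42 11 35
f 39 35 3
f 42 35 39
f 11 37 36
f 37 8 24
f 36 24 7
f 37 24 36
f 8 23 28
f 23 2 25
f 28 25 9
f 23 25 28
f 4 30 16
f 30 10 31
f 16 31 5
f 30 31 16
f 4 16 14
f 16 5 15
f 14 15 3
f 16 15 14
f 4 14 21
f 14 3 20
f 21 20 7
f 14 20 21
f 4 21 26
f 21 7 27
f 26 27 9
f 21 27 26
f 4 26 30
f 26 9 33
f 30 33 10
f 26 33 30
f 5 31 19
f 31 10 32
f 19 32 6
f 31 32 19
f 3 15 39
f 15 5 40
f 39 40 12
f 15 40 39
f 7 20 36
f 20 3 35
f 36 35 11
f 20 35 36
f 9 27 28
f 27 7 24
f 28 24 8
f 27 24 28
f 10 33 29
f 33 9 25
f 29 25 2
f 33 25 29
f 44 43 47
f 44 47 45
f 45 47 48
f 45 48 46
f 47 43 49
f 47 49 48
f 48 49 50
f 48 50 46
f 49 43 51
f 49 51 50
f 50 51 52
f 50 52 46
f 51 43 53
f 51 53 52
f 52 53 54
f 52 54 46
f 53 43 55
f 53 55 54
f 54 55 56
f 54 56 46
f 55 43 57
f 55 57 56
f 56 57 58
f 56 58 46
f 57 43 59
f 57 59 58
f 58 59 60
f 58 60 46
f 59 43 61
f 59 61 60
f 60 61 62
f 60 62 46
f 61 43 63
f 61 63 62
f 62 63 64
f 62 64 46
f 63 43 65
f 63 65 64
f 64 65 66
f 64 66 46
f 65 43 67
f 65 67 66
f 66 67 68
f 66 68 46
f 67 43 69
f 67 69 68
f 68 69 70
f 68 70 46
f 69 43 71
f 69 71 70
f 70 71 72
f 70 72 46
f 71 43 73
f 71 73 72
f 72 73 74
f 72 74 46
f 73 43 44
f 73 44 74
f 74 44 45
f 74 45 46
f 76 75 79
f 76 79 77
f 77 79 80
f 77 80 78
f 79 75 81
f 79 81 80
f 80 81 82
f 80 82 78
f 81 75 83
f 81 83 82
f 82 83 84
f 82 84 78
f 83 75 85
f 83 85 84
f 84 85 86
f 84 86 78
f 85 75 87
f 85 87 86
f 86 87 88
f 86 88 78
f 87 75 89
f 87 89 88
f 88 89 90
f 88 90 78
f 89 75 91
f 89 91 90
f 90 91 92
f 90 92 78
f 91 75 93
f 91 93 92
f 92 93 94
f 92 94 78
f 93 75 95
f 93 95 94
f 94 95 96
f 94 96 78
f 95 75 97
f 95 97 96
f 96 97 98
f 96 98 78
f 97 75 99
f 97 99 98
f 98 99 100
f 98 100 78
f 99 75 101
f 99 101 100
f 100 101 102
f 100 102 78
f 101 75 103
f 101 103 102
f 102 103 104
f 102 104 78
f 103 75 105
f 103 105 104
f 104 105 106
f 104 106 78
f 105 75 76
f 105 76 106
f 106 76 77
f 106 77 78

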